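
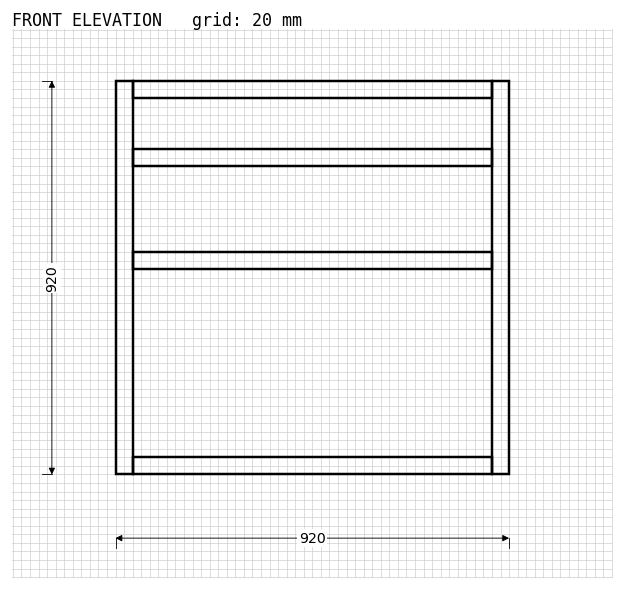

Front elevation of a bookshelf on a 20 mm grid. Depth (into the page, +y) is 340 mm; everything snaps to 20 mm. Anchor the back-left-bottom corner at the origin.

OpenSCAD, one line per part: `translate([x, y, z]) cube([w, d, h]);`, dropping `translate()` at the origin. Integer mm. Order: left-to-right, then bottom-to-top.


cube([40, 340, 920]);
translate([40, 0, 0]) cube([840, 340, 40]);
translate([40, 0, 480]) cube([840, 340, 40]);
translate([40, 0, 720]) cube([840, 340, 40]);
translate([40, 0, 880]) cube([840, 340, 40]);
translate([880, 0, 0]) cube([40, 340, 920]);


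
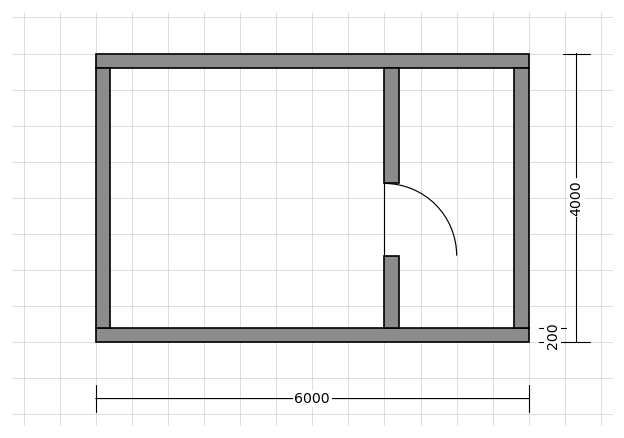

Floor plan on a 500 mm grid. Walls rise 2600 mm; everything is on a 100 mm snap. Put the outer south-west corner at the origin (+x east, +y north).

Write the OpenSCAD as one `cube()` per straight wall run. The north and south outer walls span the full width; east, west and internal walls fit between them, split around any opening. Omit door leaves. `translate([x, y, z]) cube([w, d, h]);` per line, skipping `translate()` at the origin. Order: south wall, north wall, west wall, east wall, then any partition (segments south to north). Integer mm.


cube([6000, 200, 2600]);
translate([0, 3800, 0]) cube([6000, 200, 2600]);
translate([0, 200, 0]) cube([200, 3600, 2600]);
translate([5800, 200, 0]) cube([200, 3600, 2600]);
translate([4000, 200, 0]) cube([200, 1000, 2600]);
translate([4000, 2200, 0]) cube([200, 1600, 2600]);


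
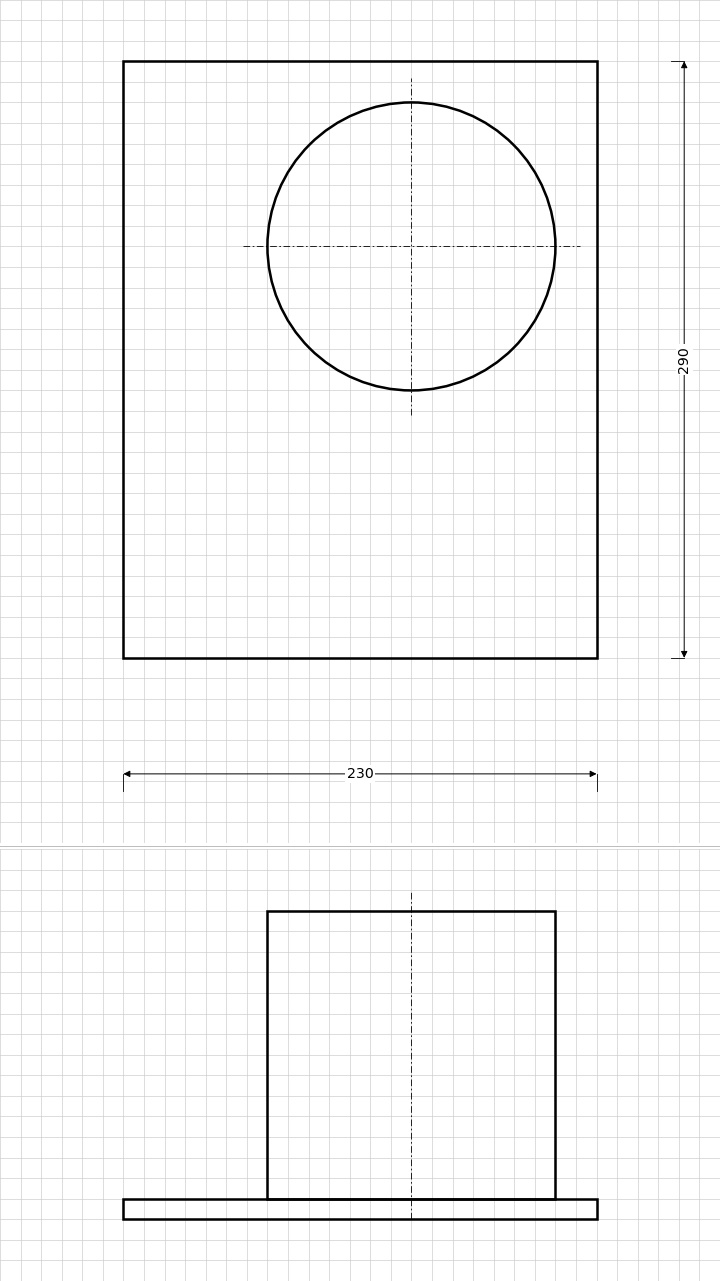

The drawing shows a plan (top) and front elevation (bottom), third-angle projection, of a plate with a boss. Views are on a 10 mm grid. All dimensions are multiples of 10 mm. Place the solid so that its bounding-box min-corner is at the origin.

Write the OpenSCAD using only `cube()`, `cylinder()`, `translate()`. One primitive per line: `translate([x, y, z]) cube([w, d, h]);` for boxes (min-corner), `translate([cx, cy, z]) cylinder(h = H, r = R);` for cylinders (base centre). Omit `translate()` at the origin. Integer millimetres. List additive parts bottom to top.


cube([230, 290, 10]);
translate([140, 200, 10]) cylinder(h = 140, r = 70);


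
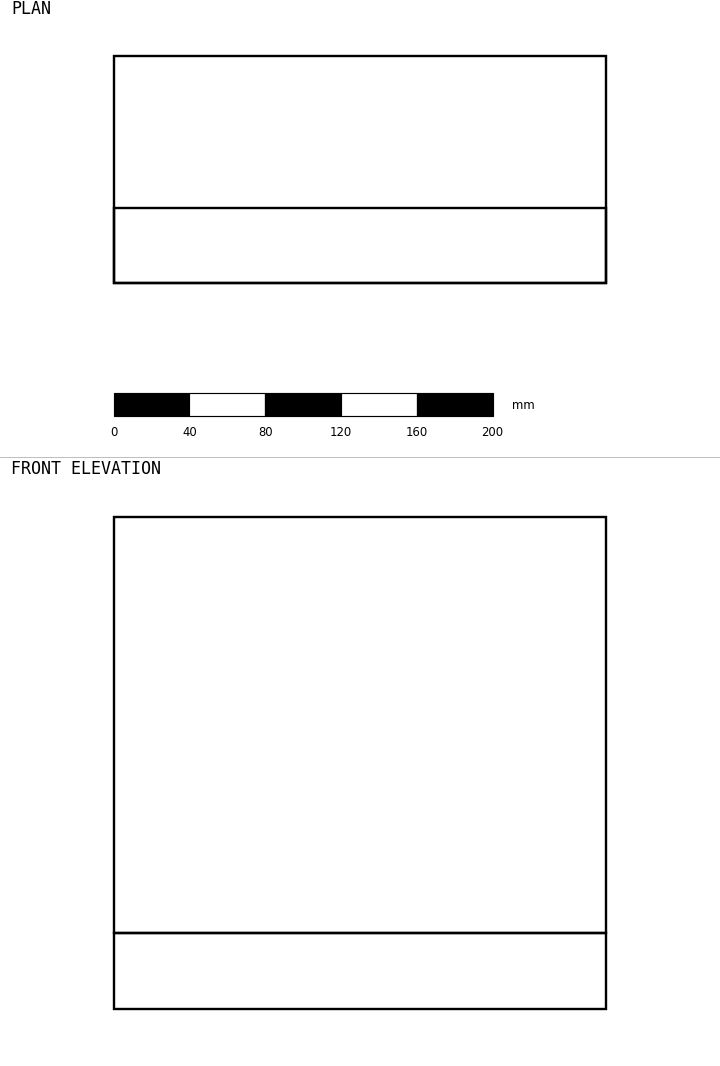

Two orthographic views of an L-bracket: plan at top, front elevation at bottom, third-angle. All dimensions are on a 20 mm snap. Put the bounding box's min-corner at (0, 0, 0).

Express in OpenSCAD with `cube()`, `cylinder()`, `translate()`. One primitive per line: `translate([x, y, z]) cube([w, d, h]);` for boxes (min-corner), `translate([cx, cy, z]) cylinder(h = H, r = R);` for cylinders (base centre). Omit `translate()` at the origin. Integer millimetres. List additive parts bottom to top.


cube([260, 120, 40]);
translate([0, 0, 40]) cube([260, 40, 220]);


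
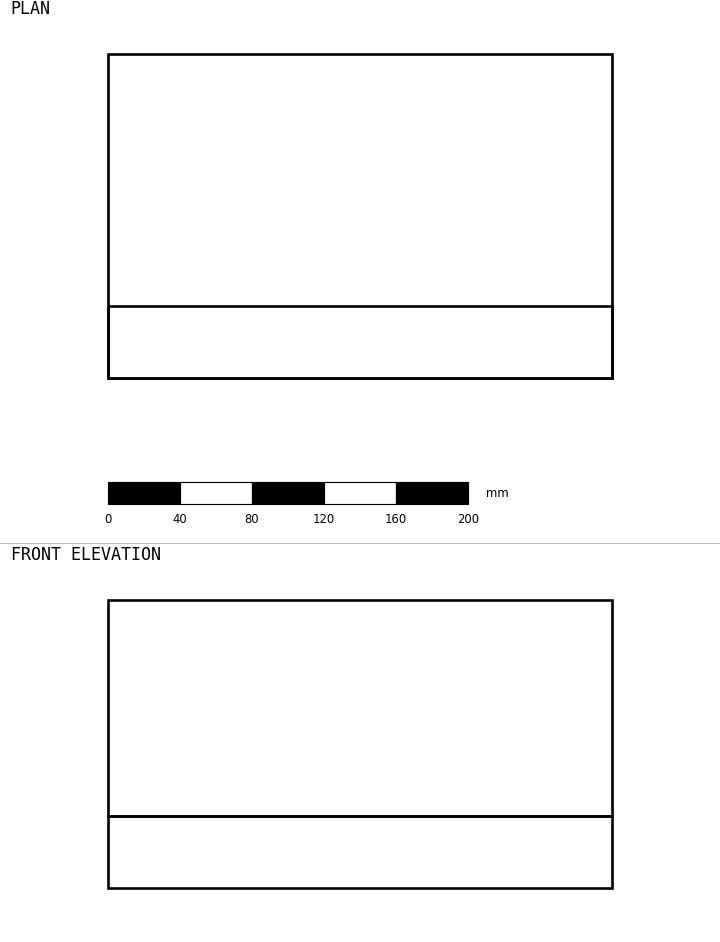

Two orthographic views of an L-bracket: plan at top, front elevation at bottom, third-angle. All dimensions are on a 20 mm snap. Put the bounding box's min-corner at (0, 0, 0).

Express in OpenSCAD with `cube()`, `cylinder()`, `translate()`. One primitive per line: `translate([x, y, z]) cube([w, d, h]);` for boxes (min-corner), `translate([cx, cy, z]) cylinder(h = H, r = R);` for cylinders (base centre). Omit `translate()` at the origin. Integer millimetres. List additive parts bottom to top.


cube([280, 180, 40]);
translate([0, 0, 40]) cube([280, 40, 120]);


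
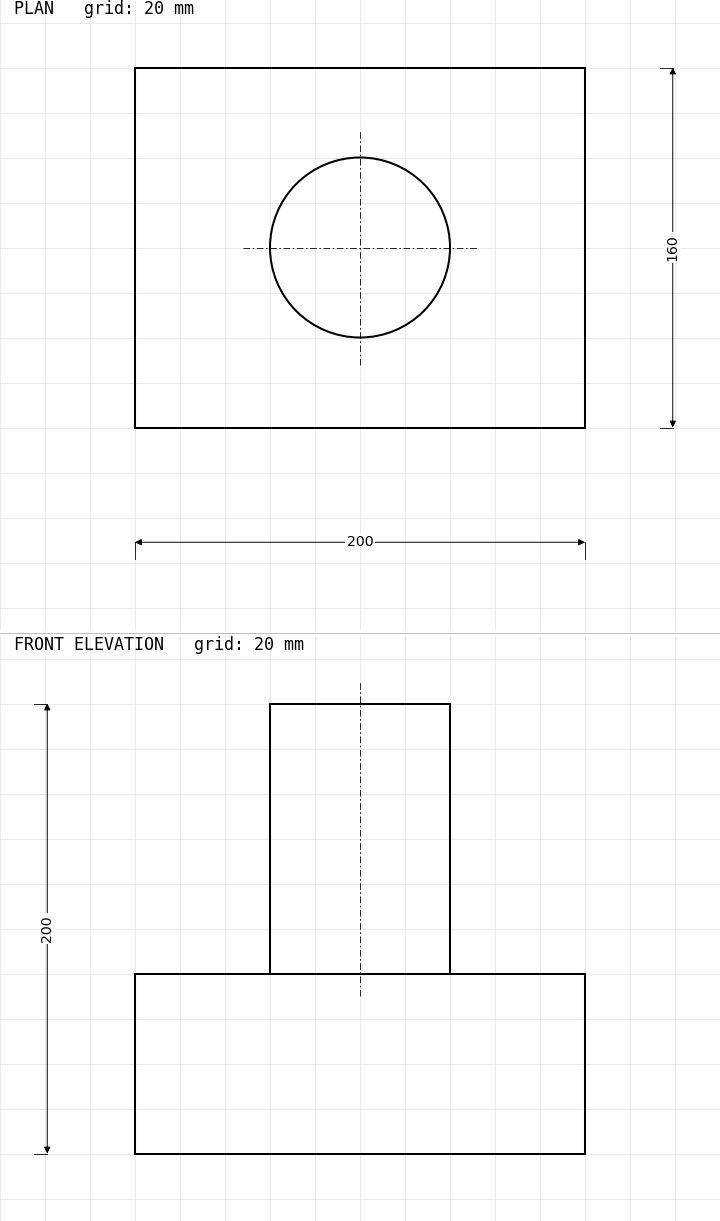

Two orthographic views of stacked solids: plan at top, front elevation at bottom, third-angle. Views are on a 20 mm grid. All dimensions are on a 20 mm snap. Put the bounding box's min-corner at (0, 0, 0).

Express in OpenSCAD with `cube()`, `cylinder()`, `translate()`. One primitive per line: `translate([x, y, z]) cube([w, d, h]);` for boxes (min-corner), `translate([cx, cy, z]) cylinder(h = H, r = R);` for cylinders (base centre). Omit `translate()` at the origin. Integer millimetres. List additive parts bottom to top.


cube([200, 160, 80]);
translate([100, 80, 80]) cylinder(h = 120, r = 40);


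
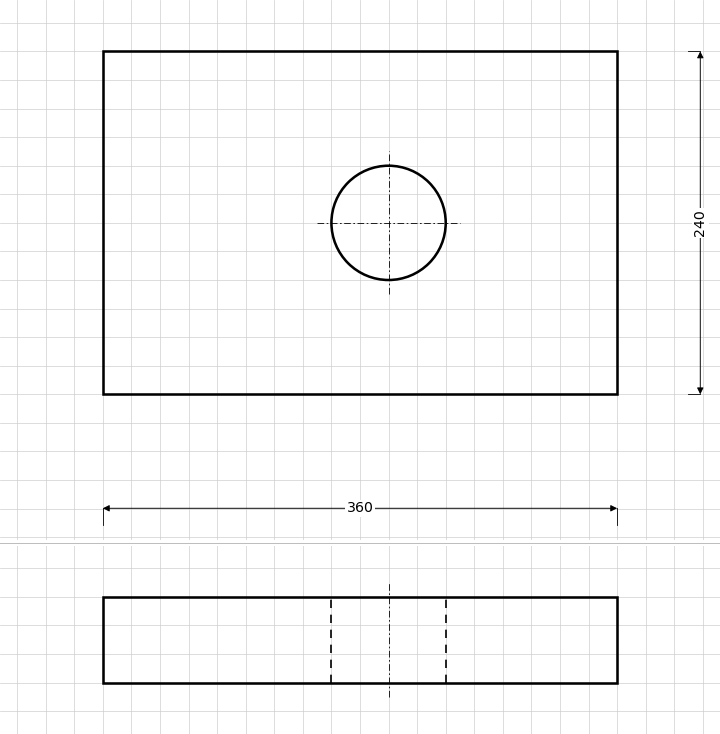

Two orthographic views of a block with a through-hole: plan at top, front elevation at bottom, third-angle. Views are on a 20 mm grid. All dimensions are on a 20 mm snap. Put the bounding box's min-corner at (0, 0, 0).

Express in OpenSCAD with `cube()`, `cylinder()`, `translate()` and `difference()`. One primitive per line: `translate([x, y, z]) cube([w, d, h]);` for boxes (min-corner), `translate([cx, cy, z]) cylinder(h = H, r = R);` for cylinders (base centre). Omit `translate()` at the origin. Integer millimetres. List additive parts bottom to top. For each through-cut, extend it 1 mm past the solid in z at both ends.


difference() {
  cube([360, 240, 60]);
  translate([200, 120, -1]) cylinder(h = 62, r = 40);
}


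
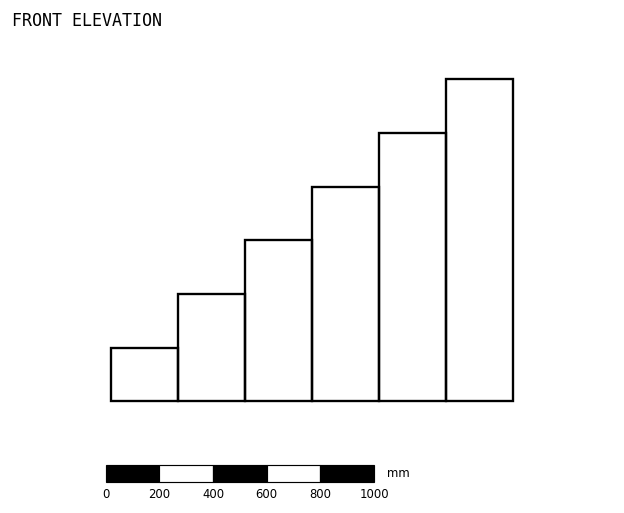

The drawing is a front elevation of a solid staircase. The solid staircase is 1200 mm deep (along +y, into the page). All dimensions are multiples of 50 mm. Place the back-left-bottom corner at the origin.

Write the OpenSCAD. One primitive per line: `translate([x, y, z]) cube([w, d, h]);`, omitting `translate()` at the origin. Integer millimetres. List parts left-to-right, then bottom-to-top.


cube([250, 1200, 200]);
translate([250, 0, 0]) cube([250, 1200, 400]);
translate([500, 0, 0]) cube([250, 1200, 600]);
translate([750, 0, 0]) cube([250, 1200, 800]);
translate([1000, 0, 0]) cube([250, 1200, 1000]);
translate([1250, 0, 0]) cube([250, 1200, 1200]);


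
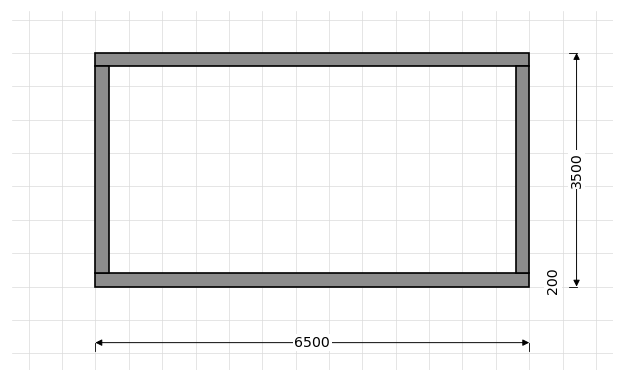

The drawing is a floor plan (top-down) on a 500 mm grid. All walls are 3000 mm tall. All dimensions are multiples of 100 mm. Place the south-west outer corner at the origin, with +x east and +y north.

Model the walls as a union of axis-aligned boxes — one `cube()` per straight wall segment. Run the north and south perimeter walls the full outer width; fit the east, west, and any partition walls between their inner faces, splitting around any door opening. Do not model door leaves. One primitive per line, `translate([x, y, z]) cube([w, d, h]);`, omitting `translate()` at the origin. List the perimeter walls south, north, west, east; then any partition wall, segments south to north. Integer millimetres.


cube([6500, 200, 3000]);
translate([0, 3300, 0]) cube([6500, 200, 3000]);
translate([0, 200, 0]) cube([200, 3100, 3000]);
translate([6300, 200, 0]) cube([200, 3100, 3000]);


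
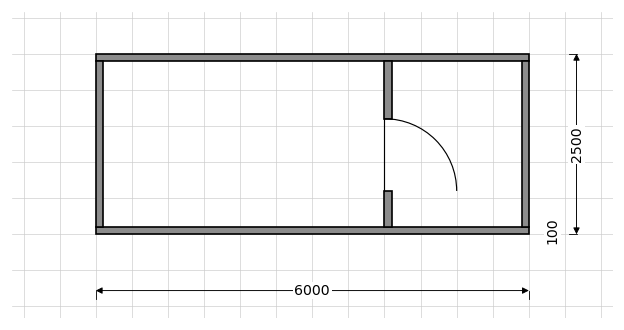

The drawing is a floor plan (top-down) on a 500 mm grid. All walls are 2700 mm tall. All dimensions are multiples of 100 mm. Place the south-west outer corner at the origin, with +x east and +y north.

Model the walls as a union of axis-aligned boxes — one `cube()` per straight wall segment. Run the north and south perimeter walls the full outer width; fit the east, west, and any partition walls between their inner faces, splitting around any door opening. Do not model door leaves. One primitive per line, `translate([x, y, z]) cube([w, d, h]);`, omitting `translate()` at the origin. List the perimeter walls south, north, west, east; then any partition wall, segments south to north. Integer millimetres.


cube([6000, 100, 2700]);
translate([0, 2400, 0]) cube([6000, 100, 2700]);
translate([0, 100, 0]) cube([100, 2300, 2700]);
translate([5900, 100, 0]) cube([100, 2300, 2700]);
translate([4000, 100, 0]) cube([100, 500, 2700]);
translate([4000, 1600, 0]) cube([100, 800, 2700]);


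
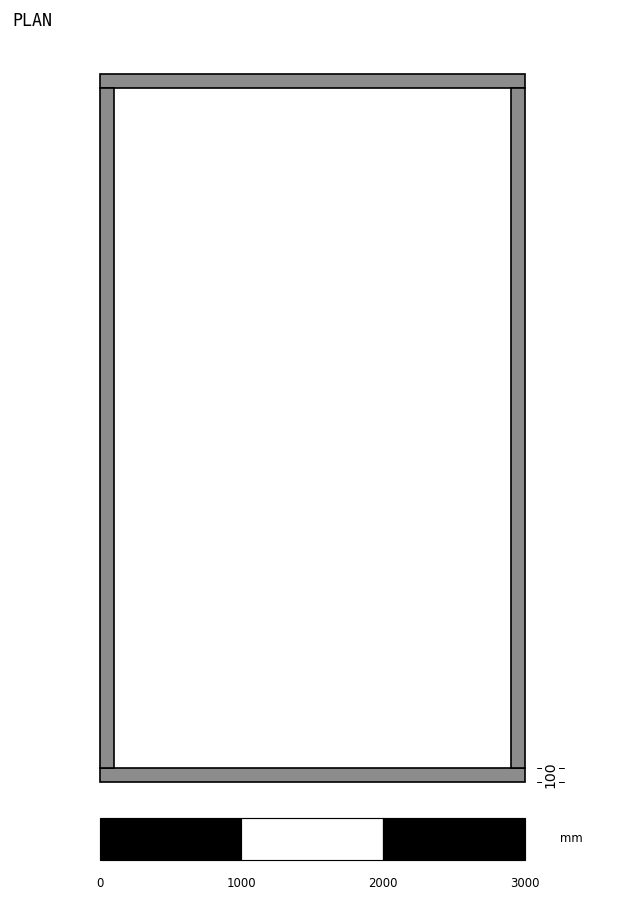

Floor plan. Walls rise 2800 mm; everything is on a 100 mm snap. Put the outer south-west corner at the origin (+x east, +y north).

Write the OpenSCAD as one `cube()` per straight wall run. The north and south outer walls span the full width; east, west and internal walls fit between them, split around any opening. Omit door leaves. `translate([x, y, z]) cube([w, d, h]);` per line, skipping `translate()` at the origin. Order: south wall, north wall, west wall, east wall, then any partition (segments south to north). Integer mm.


cube([3000, 100, 2800]);
translate([0, 4900, 0]) cube([3000, 100, 2800]);
translate([0, 100, 0]) cube([100, 4800, 2800]);
translate([2900, 100, 0]) cube([100, 4800, 2800]);


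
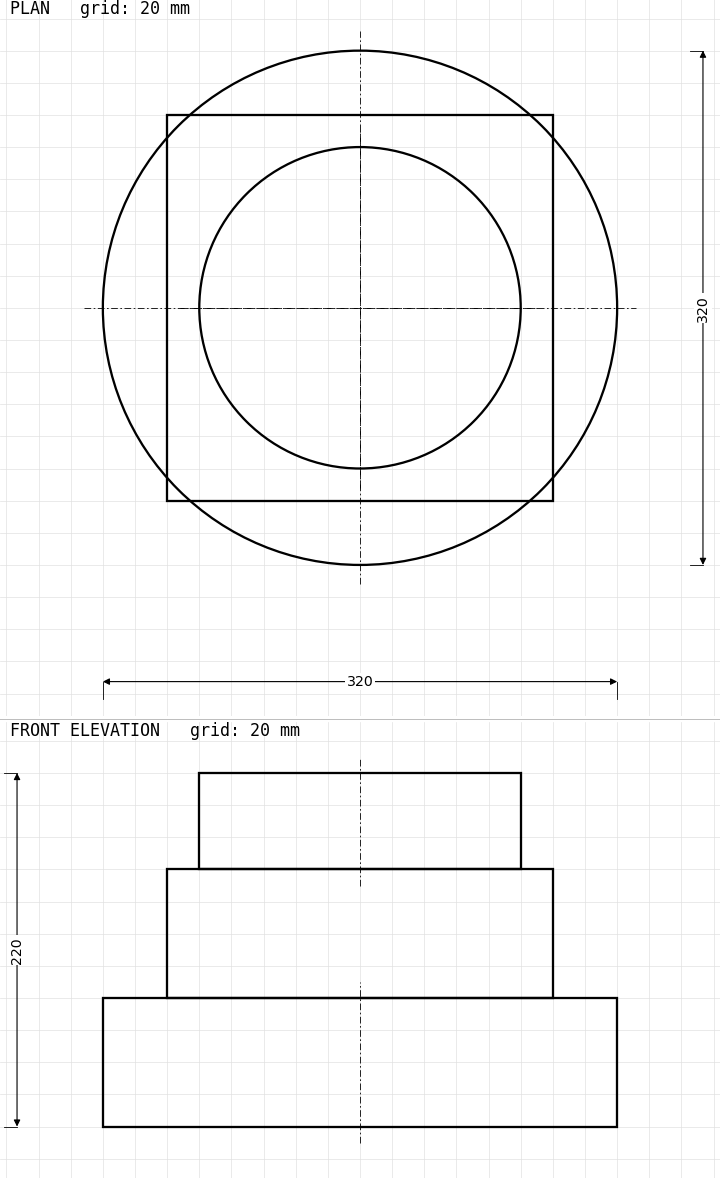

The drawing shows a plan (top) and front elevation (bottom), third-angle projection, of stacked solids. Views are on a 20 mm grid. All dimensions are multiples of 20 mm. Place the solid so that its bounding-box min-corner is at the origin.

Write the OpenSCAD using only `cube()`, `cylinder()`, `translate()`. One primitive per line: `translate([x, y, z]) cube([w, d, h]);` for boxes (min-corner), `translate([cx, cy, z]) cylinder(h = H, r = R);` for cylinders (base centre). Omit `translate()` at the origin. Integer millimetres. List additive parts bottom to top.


translate([160, 160, 0]) cylinder(h = 80, r = 160);
translate([40, 40, 80]) cube([240, 240, 80]);
translate([160, 160, 160]) cylinder(h = 60, r = 100);


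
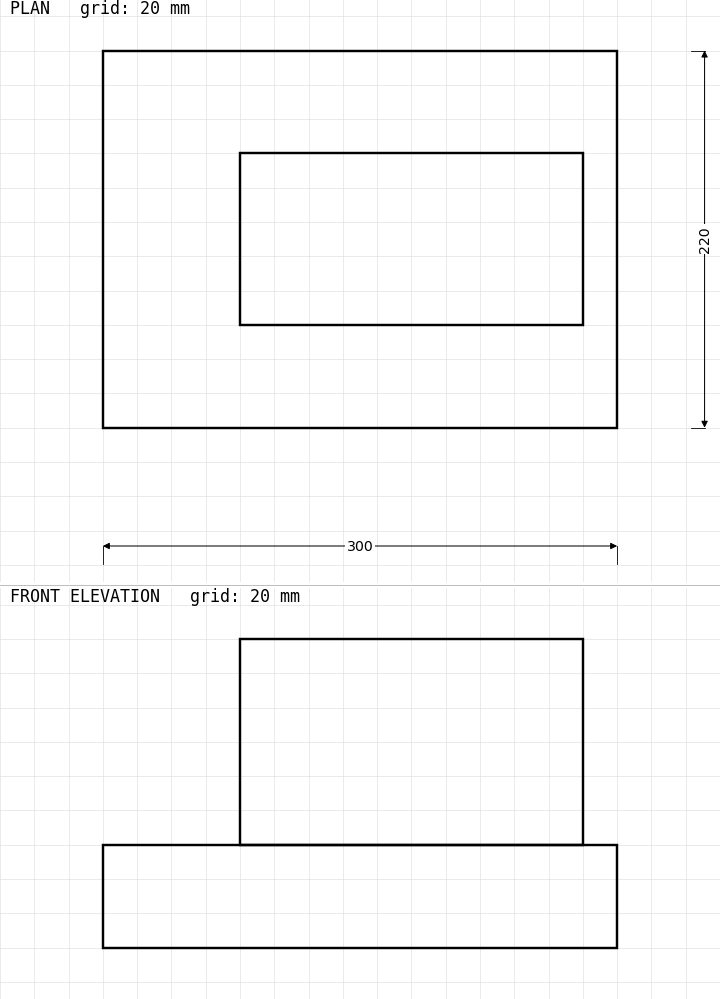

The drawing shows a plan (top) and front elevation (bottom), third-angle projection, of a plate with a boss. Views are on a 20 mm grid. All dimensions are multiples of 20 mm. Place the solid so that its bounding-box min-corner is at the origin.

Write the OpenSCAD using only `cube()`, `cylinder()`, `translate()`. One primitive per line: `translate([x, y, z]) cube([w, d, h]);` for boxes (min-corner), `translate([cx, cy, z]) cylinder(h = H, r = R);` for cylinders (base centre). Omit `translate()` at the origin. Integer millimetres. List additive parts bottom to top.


cube([300, 220, 60]);
translate([80, 60, 60]) cube([200, 100, 120]);


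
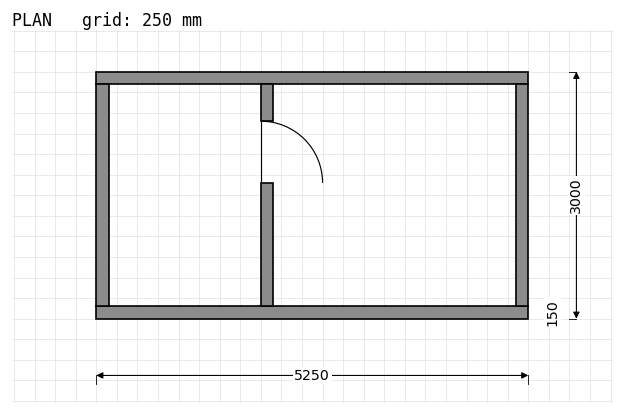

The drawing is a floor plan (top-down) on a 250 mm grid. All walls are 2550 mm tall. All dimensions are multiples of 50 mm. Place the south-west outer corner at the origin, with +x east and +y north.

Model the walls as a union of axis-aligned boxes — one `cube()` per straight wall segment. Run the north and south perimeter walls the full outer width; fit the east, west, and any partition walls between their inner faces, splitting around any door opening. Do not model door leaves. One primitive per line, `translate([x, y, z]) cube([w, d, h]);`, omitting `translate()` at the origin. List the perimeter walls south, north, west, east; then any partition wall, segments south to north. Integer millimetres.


cube([5250, 150, 2550]);
translate([0, 2850, 0]) cube([5250, 150, 2550]);
translate([0, 150, 0]) cube([150, 2700, 2550]);
translate([5100, 150, 0]) cube([150, 2700, 2550]);
translate([2000, 150, 0]) cube([150, 1500, 2550]);
translate([2000, 2400, 0]) cube([150, 450, 2550]);


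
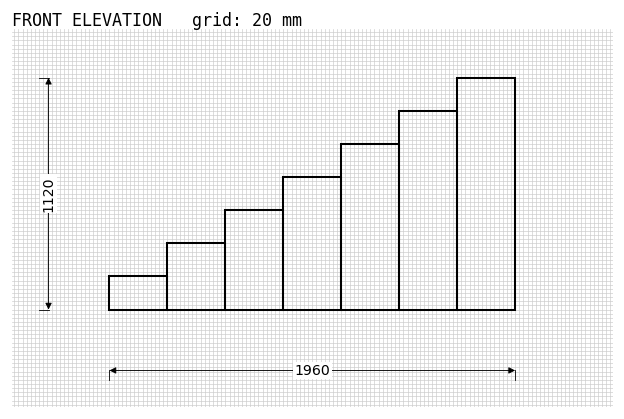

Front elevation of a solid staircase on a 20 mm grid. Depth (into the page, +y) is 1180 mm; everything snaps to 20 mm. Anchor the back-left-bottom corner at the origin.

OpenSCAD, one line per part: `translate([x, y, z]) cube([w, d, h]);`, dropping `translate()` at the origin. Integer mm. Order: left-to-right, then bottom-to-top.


cube([280, 1180, 160]);
translate([280, 0, 0]) cube([280, 1180, 320]);
translate([560, 0, 0]) cube([280, 1180, 480]);
translate([840, 0, 0]) cube([280, 1180, 640]);
translate([1120, 0, 0]) cube([280, 1180, 800]);
translate([1400, 0, 0]) cube([280, 1180, 960]);
translate([1680, 0, 0]) cube([280, 1180, 1120]);


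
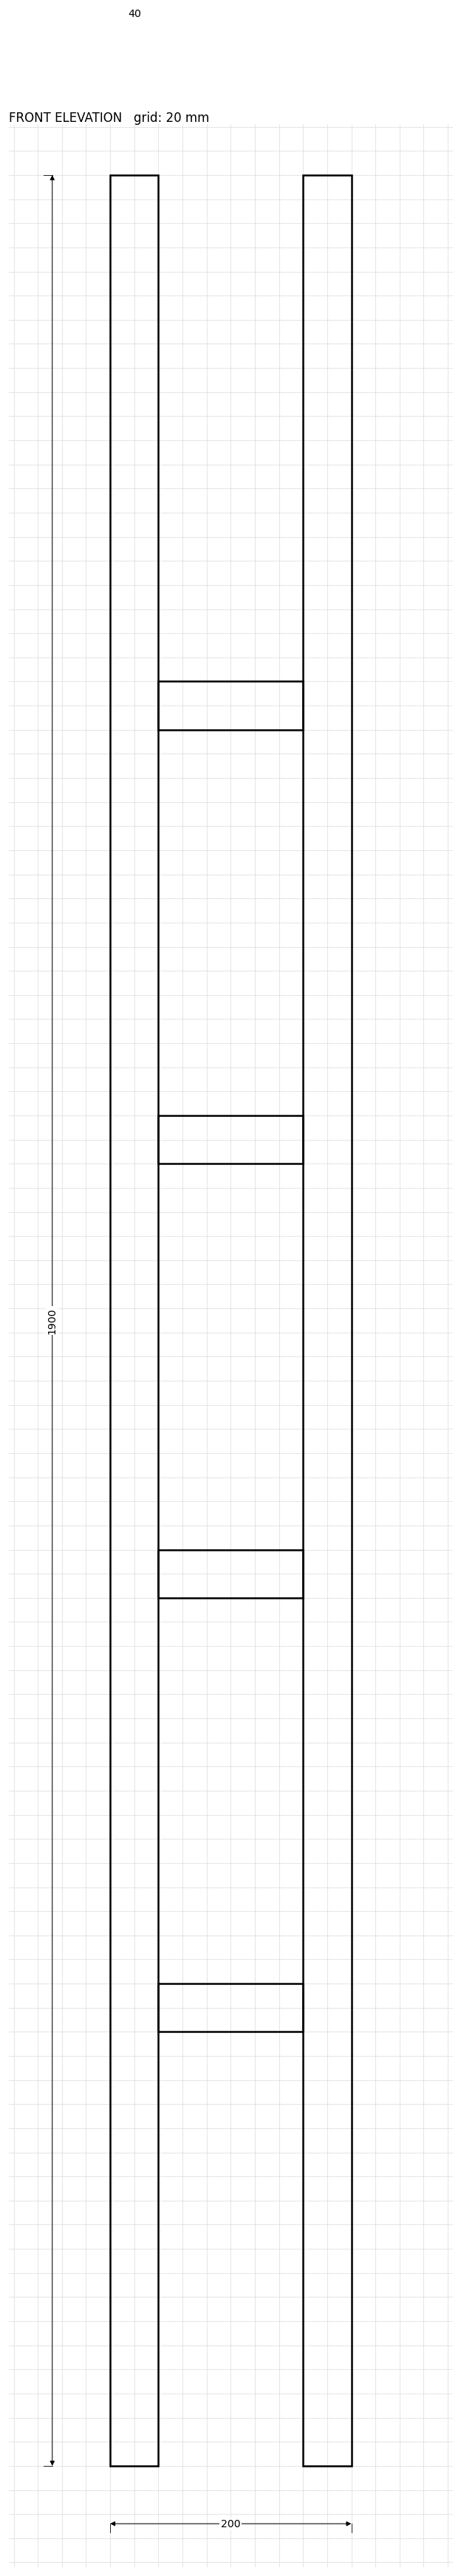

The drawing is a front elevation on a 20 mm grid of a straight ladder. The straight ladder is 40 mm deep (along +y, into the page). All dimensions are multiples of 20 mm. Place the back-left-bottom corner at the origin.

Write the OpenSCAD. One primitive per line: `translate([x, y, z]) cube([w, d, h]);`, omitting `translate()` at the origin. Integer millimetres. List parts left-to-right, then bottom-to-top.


cube([40, 40, 1900]);
translate([40, 0, 360]) cube([120, 40, 40]);
translate([40, 0, 720]) cube([120, 40, 40]);
translate([40, 0, 1080]) cube([120, 40, 40]);
translate([40, 0, 1440]) cube([120, 40, 40]);
translate([160, 0, 0]) cube([40, 40, 1900]);


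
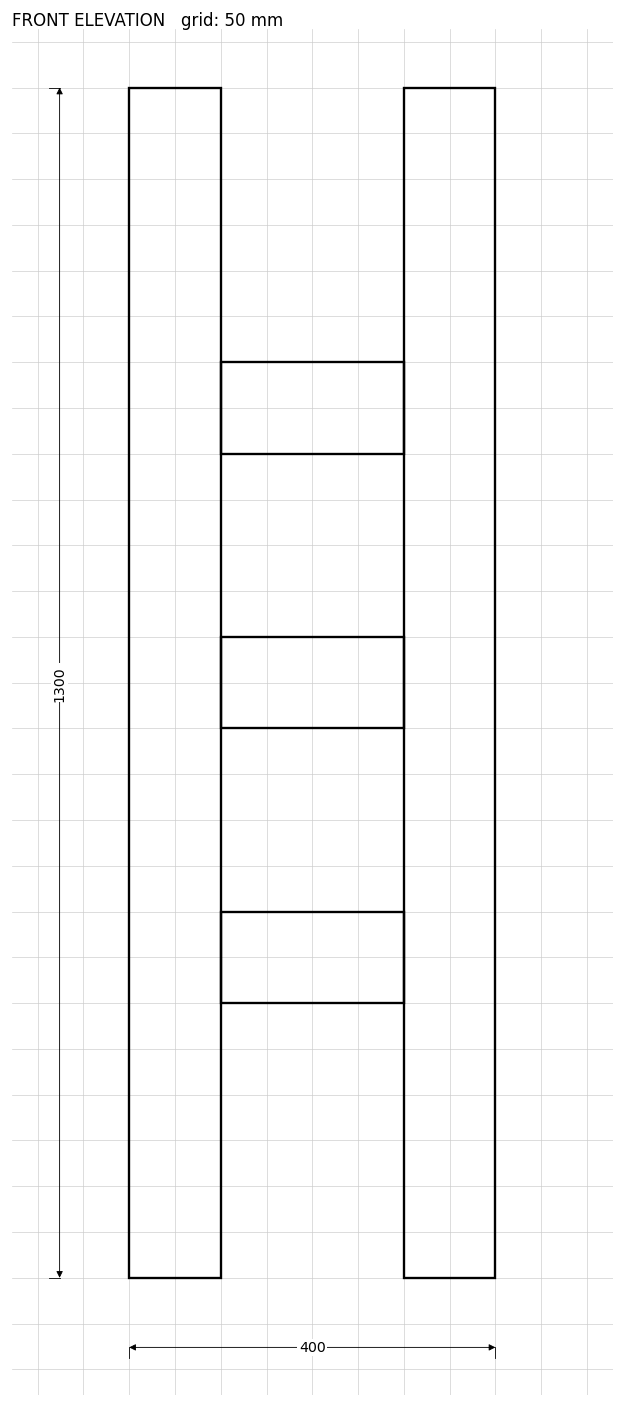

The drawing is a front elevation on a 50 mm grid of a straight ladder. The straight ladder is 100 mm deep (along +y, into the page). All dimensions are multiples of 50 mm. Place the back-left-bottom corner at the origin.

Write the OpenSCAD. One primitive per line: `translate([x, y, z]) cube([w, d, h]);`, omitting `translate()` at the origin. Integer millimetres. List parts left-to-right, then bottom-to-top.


cube([100, 100, 1300]);
translate([100, 0, 300]) cube([200, 100, 100]);
translate([100, 0, 600]) cube([200, 100, 100]);
translate([100, 0, 900]) cube([200, 100, 100]);
translate([300, 0, 0]) cube([100, 100, 1300]);


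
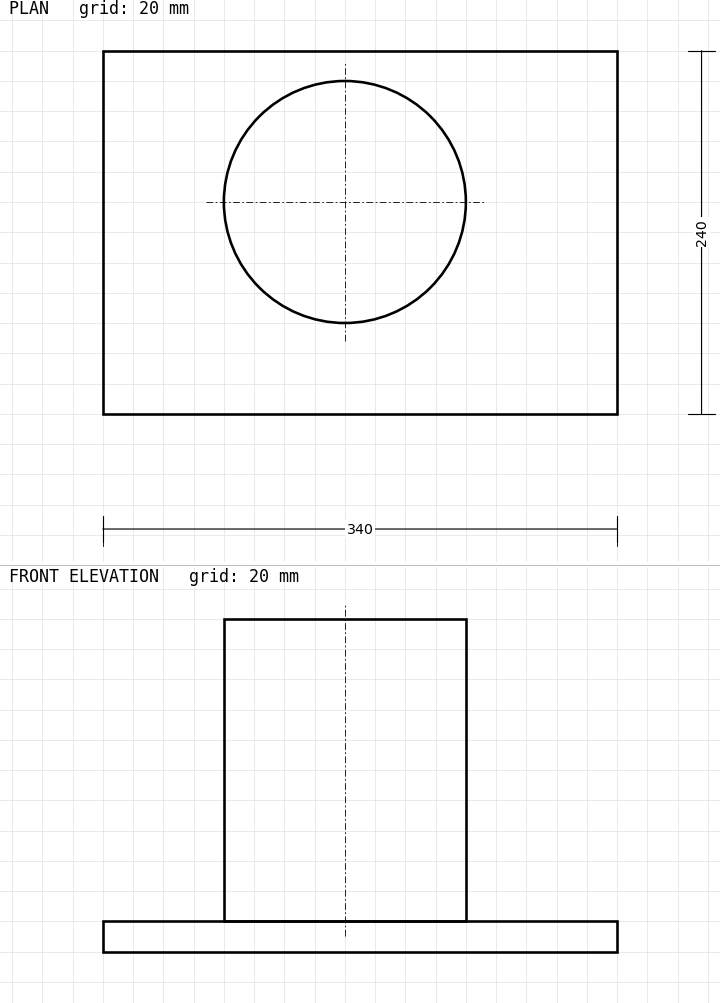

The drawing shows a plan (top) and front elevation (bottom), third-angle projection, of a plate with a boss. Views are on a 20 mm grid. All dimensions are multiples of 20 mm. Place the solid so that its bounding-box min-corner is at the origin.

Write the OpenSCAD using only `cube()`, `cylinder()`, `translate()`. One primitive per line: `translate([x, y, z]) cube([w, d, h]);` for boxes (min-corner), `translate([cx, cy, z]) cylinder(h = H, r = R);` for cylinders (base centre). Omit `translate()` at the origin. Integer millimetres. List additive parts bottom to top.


cube([340, 240, 20]);
translate([160, 140, 20]) cylinder(h = 200, r = 80);


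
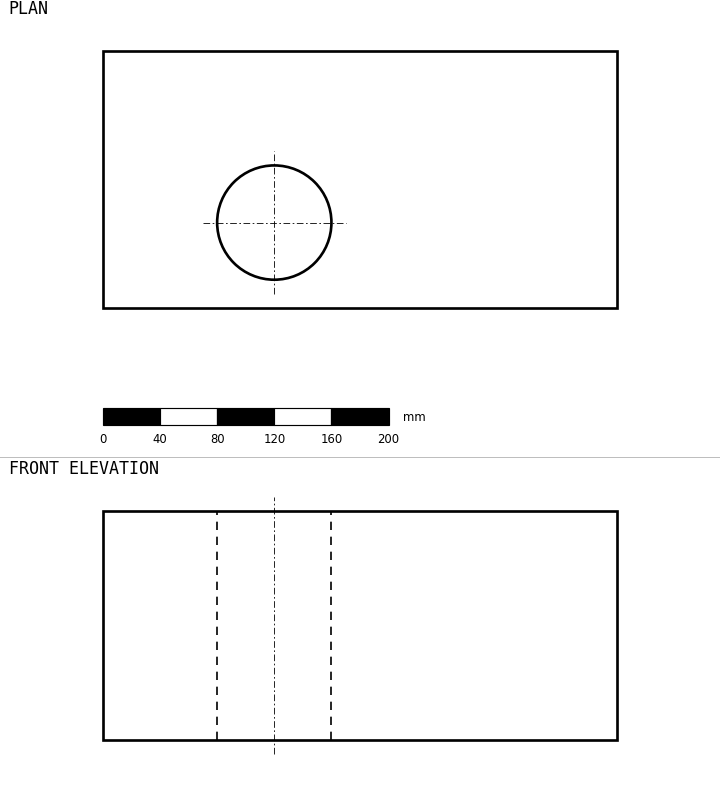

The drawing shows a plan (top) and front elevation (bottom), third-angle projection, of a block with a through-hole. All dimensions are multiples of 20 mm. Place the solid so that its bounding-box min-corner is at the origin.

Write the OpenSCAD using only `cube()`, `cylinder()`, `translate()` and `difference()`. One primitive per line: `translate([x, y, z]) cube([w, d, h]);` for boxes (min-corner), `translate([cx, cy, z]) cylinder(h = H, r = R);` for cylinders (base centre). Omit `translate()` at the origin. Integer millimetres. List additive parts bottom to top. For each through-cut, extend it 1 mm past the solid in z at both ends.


difference() {
  cube([360, 180, 160]);
  translate([120, 60, -1]) cylinder(h = 162, r = 40);
}


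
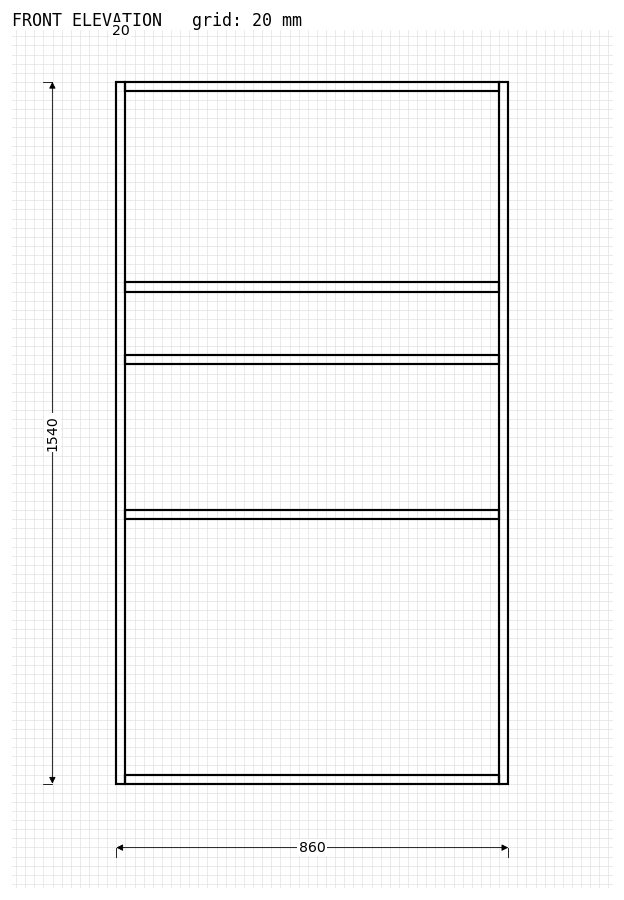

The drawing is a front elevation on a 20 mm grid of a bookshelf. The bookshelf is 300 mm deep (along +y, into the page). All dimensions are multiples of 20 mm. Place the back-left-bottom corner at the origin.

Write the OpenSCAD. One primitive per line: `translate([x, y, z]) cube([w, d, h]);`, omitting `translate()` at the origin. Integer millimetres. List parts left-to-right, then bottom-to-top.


cube([20, 300, 1540]);
translate([20, 0, 0]) cube([820, 300, 20]);
translate([20, 0, 580]) cube([820, 300, 20]);
translate([20, 0, 920]) cube([820, 300, 20]);
translate([20, 0, 1080]) cube([820, 300, 20]);
translate([20, 0, 1520]) cube([820, 300, 20]);
translate([840, 0, 0]) cube([20, 300, 1540]);


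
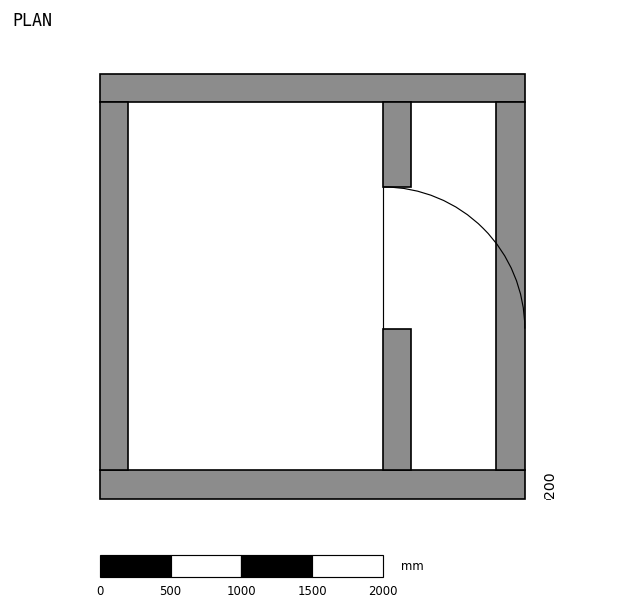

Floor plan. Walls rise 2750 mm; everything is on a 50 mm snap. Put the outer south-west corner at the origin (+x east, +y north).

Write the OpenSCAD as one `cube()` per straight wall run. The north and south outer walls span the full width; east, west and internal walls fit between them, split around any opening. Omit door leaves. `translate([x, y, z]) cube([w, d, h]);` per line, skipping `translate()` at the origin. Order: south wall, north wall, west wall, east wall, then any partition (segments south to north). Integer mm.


cube([3000, 200, 2750]);
translate([0, 2800, 0]) cube([3000, 200, 2750]);
translate([0, 200, 0]) cube([200, 2600, 2750]);
translate([2800, 200, 0]) cube([200, 2600, 2750]);
translate([2000, 200, 0]) cube([200, 1000, 2750]);
translate([2000, 2200, 0]) cube([200, 600, 2750]);


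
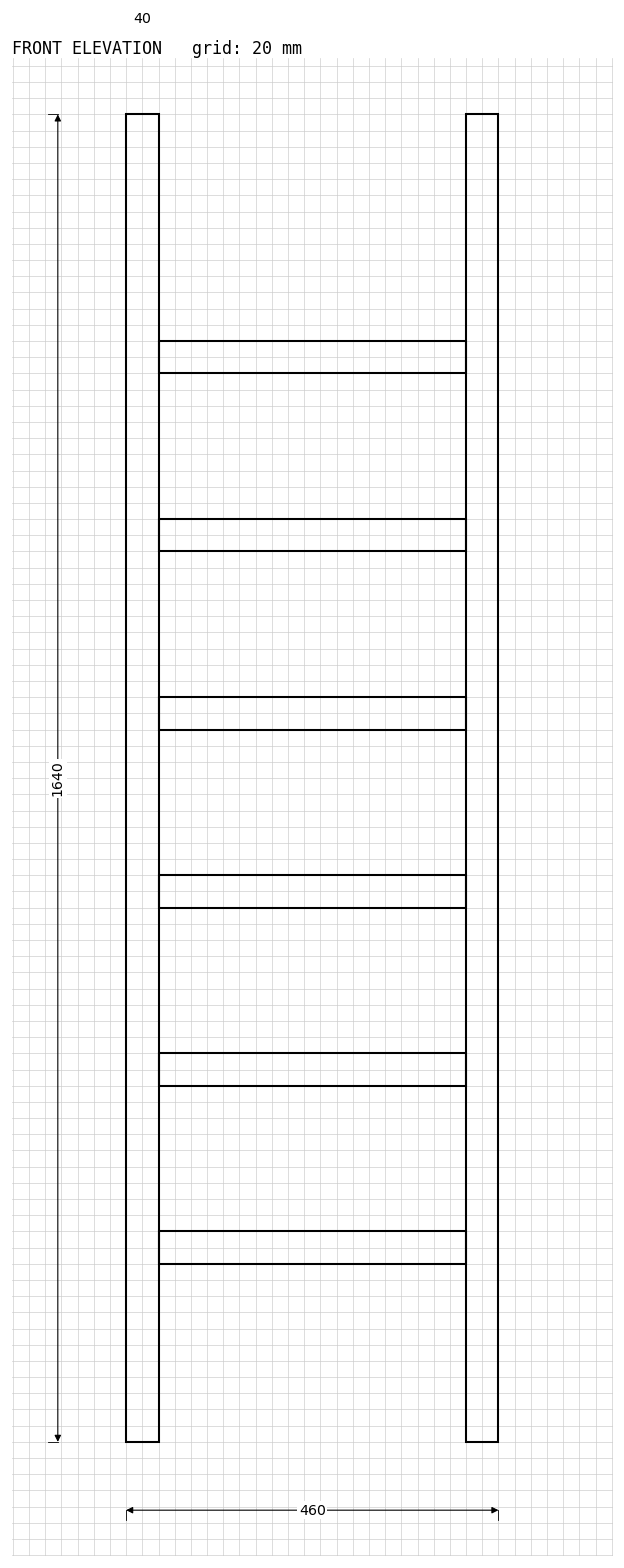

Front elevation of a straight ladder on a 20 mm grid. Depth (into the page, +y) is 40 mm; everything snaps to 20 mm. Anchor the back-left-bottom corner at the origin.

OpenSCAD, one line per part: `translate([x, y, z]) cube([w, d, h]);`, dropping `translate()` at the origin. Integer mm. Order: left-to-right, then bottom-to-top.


cube([40, 40, 1640]);
translate([40, 0, 220]) cube([380, 40, 40]);
translate([40, 0, 440]) cube([380, 40, 40]);
translate([40, 0, 660]) cube([380, 40, 40]);
translate([40, 0, 880]) cube([380, 40, 40]);
translate([40, 0, 1100]) cube([380, 40, 40]);
translate([40, 0, 1320]) cube([380, 40, 40]);
translate([420, 0, 0]) cube([40, 40, 1640]);


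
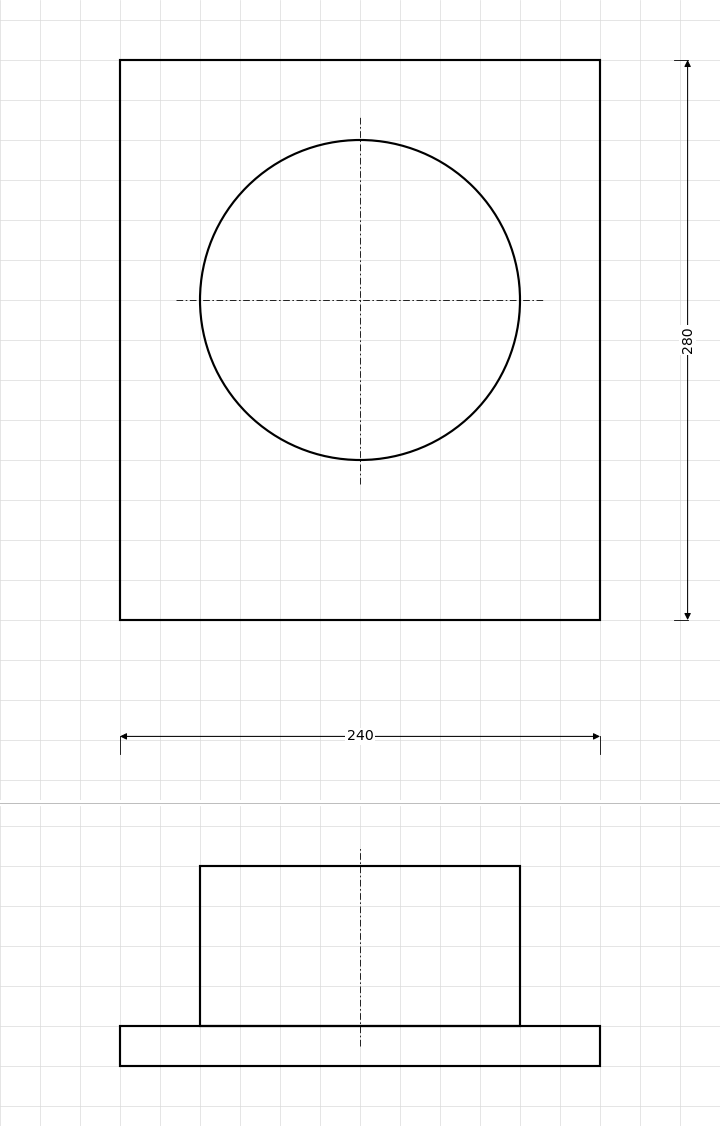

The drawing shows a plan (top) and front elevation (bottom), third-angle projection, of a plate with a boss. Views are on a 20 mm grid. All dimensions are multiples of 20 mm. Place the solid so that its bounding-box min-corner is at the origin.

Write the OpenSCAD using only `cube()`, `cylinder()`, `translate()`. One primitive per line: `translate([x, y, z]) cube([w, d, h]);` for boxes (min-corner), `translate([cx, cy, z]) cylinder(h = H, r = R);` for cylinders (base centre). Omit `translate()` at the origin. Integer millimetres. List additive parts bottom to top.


cube([240, 280, 20]);
translate([120, 160, 20]) cylinder(h = 80, r = 80);


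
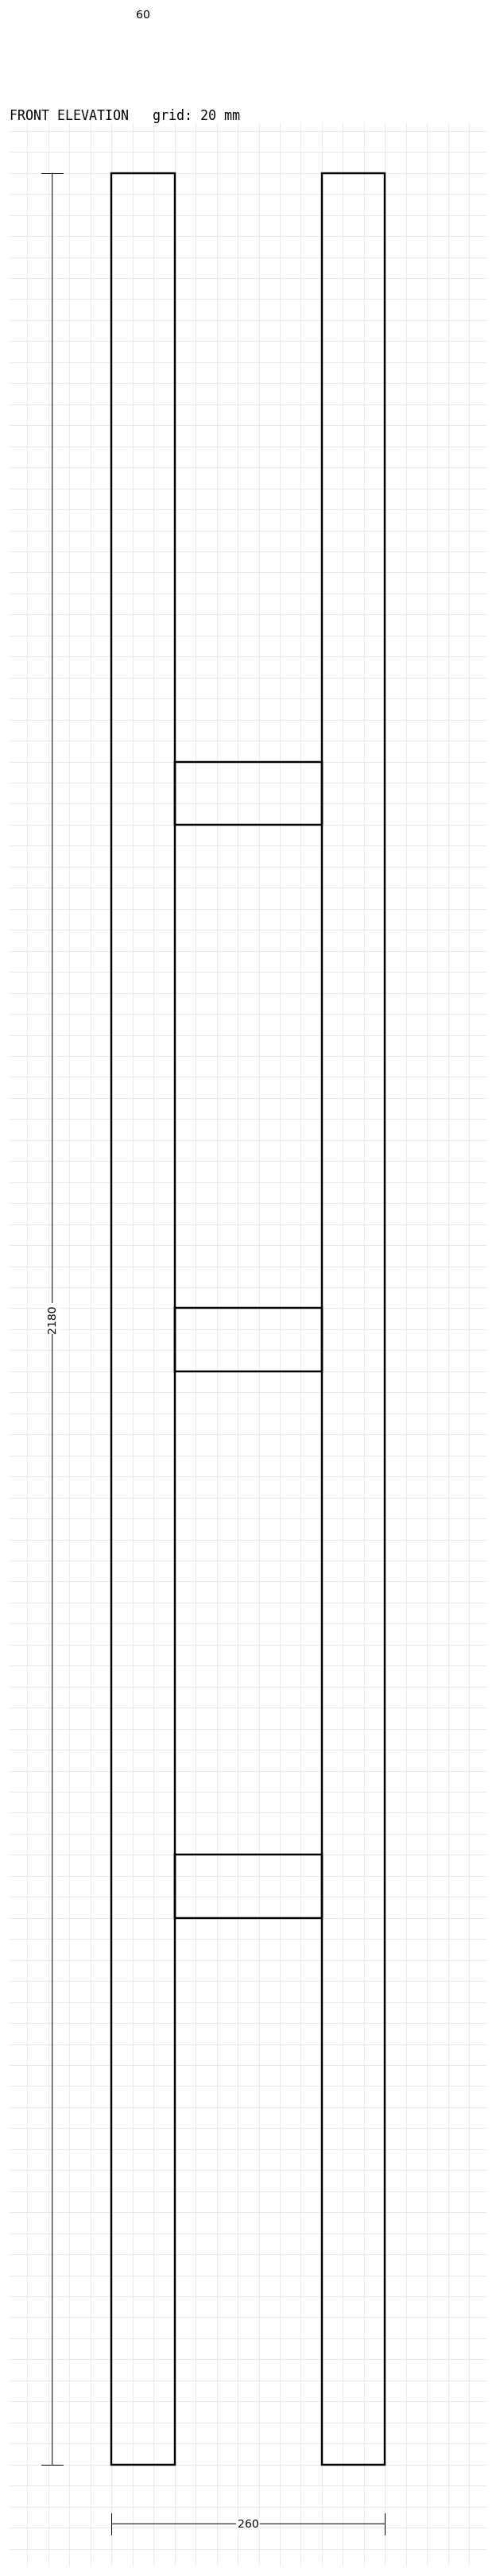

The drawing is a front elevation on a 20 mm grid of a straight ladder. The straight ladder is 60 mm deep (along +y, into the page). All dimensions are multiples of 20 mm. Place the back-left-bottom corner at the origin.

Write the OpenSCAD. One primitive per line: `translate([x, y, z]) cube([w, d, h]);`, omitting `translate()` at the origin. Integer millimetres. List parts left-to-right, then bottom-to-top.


cube([60, 60, 2180]);
translate([60, 0, 520]) cube([140, 60, 60]);
translate([60, 0, 1040]) cube([140, 60, 60]);
translate([60, 0, 1560]) cube([140, 60, 60]);
translate([200, 0, 0]) cube([60, 60, 2180]);


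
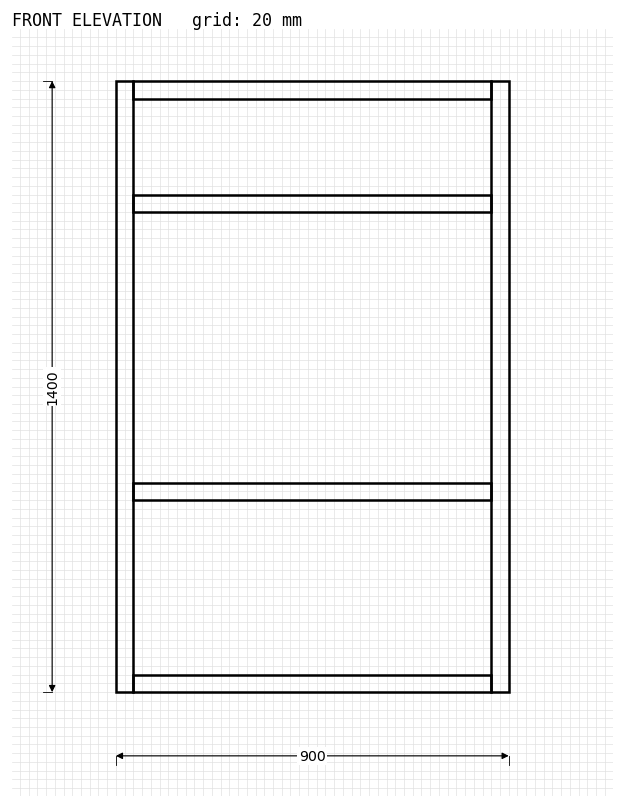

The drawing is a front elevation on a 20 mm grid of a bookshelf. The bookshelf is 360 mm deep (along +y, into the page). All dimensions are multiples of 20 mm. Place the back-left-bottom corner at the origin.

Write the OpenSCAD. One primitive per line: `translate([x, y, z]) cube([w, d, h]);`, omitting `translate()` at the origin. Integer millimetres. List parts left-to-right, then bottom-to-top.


cube([40, 360, 1400]);
translate([40, 0, 0]) cube([820, 360, 40]);
translate([40, 0, 440]) cube([820, 360, 40]);
translate([40, 0, 1100]) cube([820, 360, 40]);
translate([40, 0, 1360]) cube([820, 360, 40]);
translate([860, 0, 0]) cube([40, 360, 1400]);


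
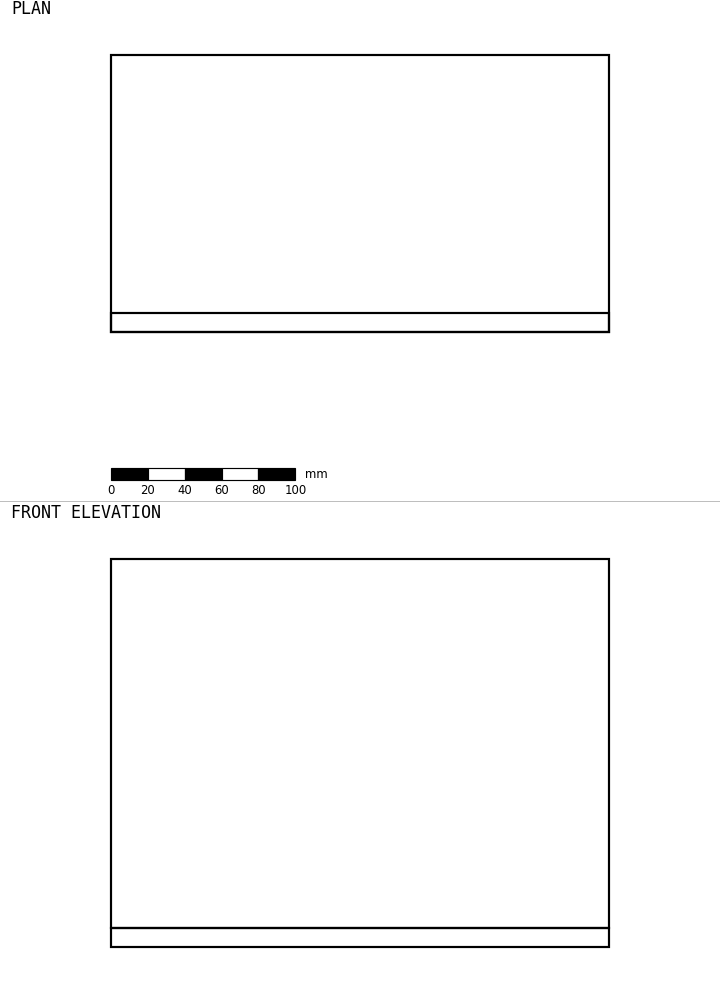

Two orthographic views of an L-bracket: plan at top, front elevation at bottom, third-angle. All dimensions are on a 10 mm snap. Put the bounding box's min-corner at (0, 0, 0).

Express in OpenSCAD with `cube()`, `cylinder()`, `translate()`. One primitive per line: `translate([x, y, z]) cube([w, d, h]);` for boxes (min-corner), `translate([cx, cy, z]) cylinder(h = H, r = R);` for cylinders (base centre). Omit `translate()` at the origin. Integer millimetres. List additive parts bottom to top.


cube([270, 150, 10]);
translate([0, 0, 10]) cube([270, 10, 200]);


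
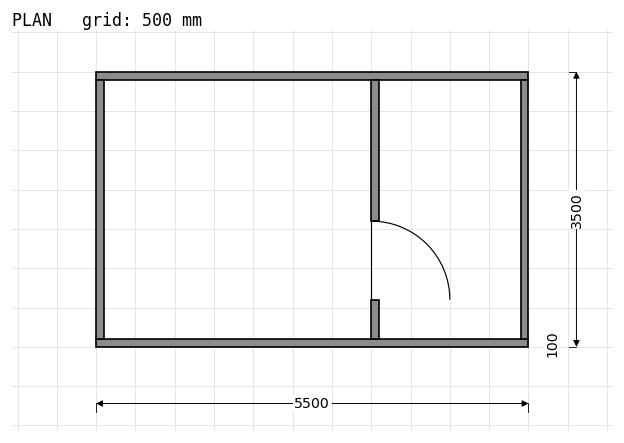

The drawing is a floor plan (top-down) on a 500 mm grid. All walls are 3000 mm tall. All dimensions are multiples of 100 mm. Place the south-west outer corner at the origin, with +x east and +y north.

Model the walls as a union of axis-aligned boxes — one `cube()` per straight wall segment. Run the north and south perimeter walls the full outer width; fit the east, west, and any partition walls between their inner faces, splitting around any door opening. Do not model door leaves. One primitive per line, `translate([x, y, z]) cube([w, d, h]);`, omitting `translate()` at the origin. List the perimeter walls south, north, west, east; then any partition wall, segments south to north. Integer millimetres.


cube([5500, 100, 3000]);
translate([0, 3400, 0]) cube([5500, 100, 3000]);
translate([0, 100, 0]) cube([100, 3300, 3000]);
translate([5400, 100, 0]) cube([100, 3300, 3000]);
translate([3500, 100, 0]) cube([100, 500, 3000]);
translate([3500, 1600, 0]) cube([100, 1800, 3000]);


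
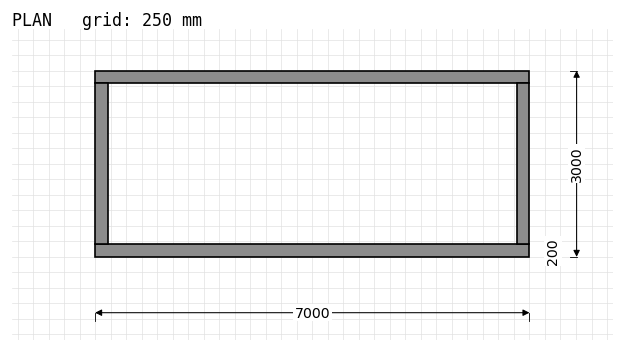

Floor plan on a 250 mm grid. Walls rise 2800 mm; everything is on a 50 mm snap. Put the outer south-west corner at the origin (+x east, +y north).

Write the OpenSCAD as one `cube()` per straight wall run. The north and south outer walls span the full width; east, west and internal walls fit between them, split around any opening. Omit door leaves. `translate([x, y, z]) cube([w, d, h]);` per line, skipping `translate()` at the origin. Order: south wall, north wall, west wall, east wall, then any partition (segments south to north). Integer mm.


cube([7000, 200, 2800]);
translate([0, 2800, 0]) cube([7000, 200, 2800]);
translate([0, 200, 0]) cube([200, 2600, 2800]);
translate([6800, 200, 0]) cube([200, 2600, 2800]);


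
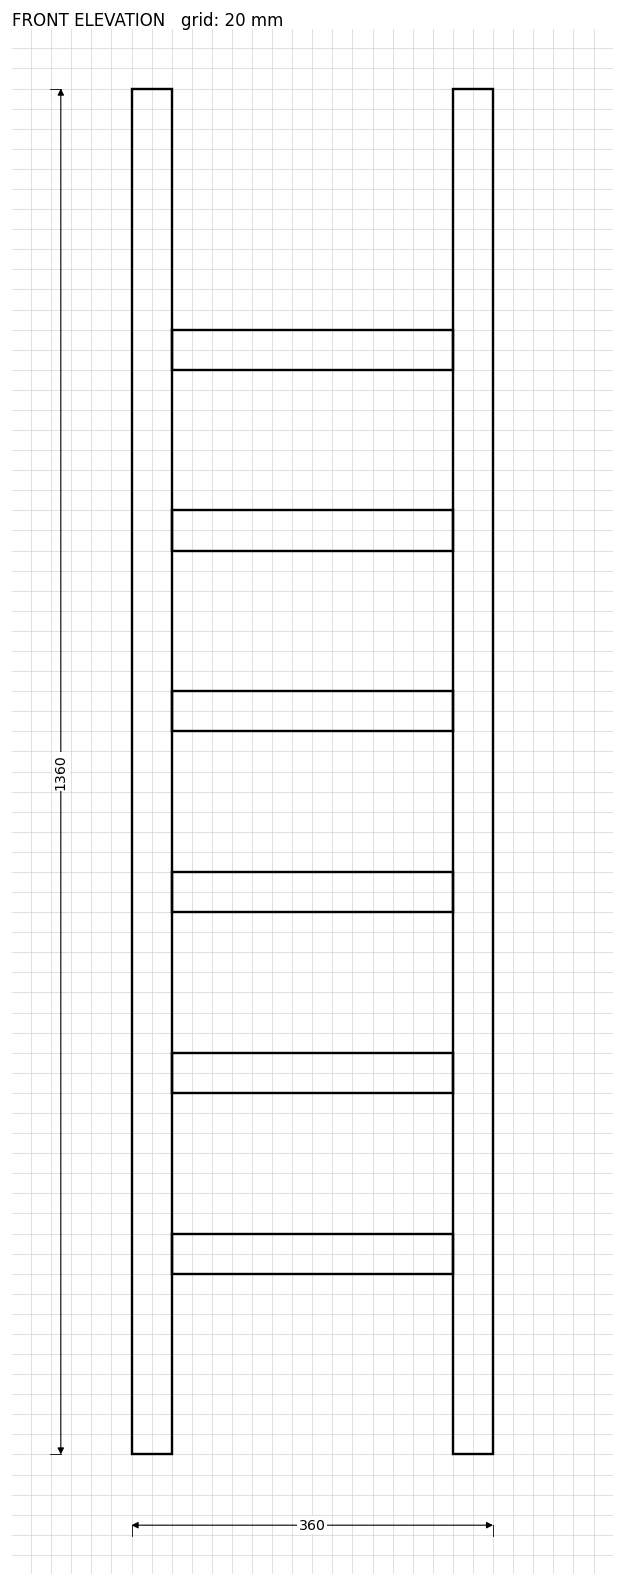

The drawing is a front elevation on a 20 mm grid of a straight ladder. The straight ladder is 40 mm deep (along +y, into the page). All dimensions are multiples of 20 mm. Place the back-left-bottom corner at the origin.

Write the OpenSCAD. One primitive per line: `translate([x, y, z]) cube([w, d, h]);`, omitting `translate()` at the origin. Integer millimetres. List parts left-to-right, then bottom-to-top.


cube([40, 40, 1360]);
translate([40, 0, 180]) cube([280, 40, 40]);
translate([40, 0, 360]) cube([280, 40, 40]);
translate([40, 0, 540]) cube([280, 40, 40]);
translate([40, 0, 720]) cube([280, 40, 40]);
translate([40, 0, 900]) cube([280, 40, 40]);
translate([40, 0, 1080]) cube([280, 40, 40]);
translate([320, 0, 0]) cube([40, 40, 1360]);


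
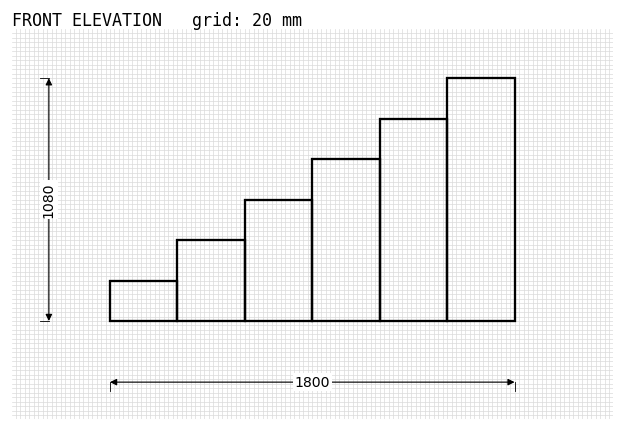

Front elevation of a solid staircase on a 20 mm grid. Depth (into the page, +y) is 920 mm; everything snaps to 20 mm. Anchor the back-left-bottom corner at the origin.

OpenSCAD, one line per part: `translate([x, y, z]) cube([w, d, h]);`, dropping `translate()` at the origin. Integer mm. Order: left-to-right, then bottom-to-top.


cube([300, 920, 180]);
translate([300, 0, 0]) cube([300, 920, 360]);
translate([600, 0, 0]) cube([300, 920, 540]);
translate([900, 0, 0]) cube([300, 920, 720]);
translate([1200, 0, 0]) cube([300, 920, 900]);
translate([1500, 0, 0]) cube([300, 920, 1080]);


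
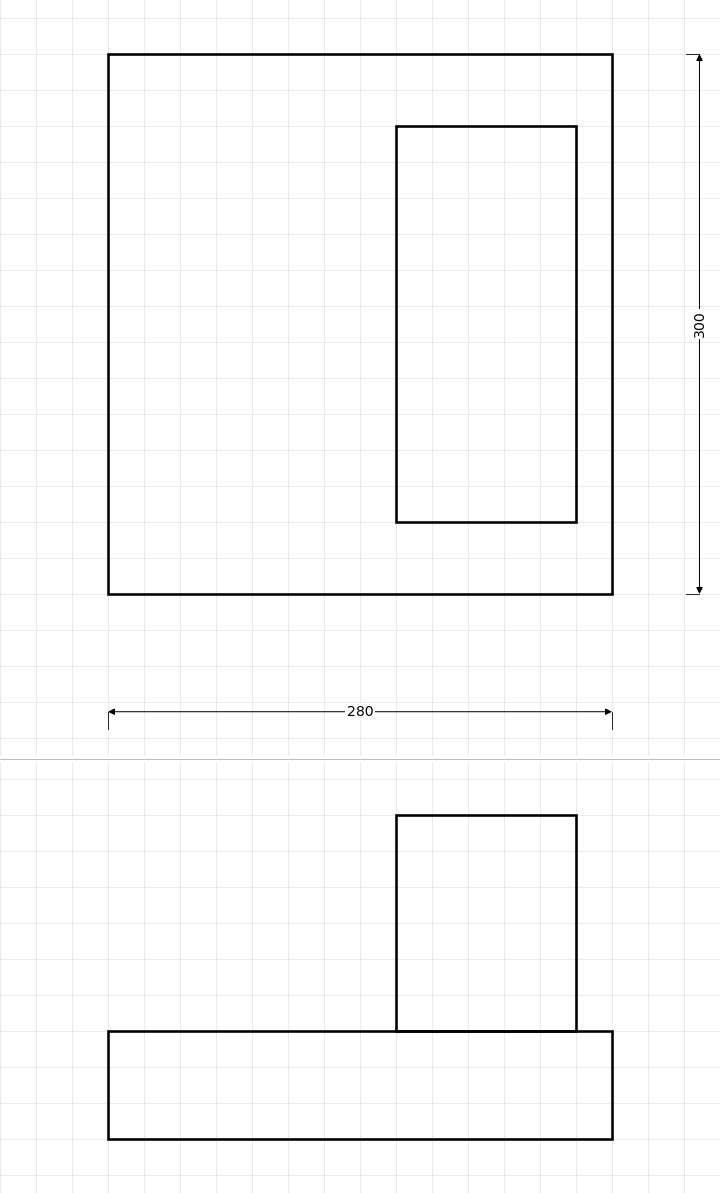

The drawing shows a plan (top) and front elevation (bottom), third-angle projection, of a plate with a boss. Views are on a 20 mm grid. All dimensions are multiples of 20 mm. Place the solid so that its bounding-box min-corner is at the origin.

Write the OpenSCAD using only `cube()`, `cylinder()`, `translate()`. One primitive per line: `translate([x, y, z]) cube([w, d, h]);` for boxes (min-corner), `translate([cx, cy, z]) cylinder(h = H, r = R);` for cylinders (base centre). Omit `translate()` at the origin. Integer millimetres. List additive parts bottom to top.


cube([280, 300, 60]);
translate([160, 40, 60]) cube([100, 220, 120]);


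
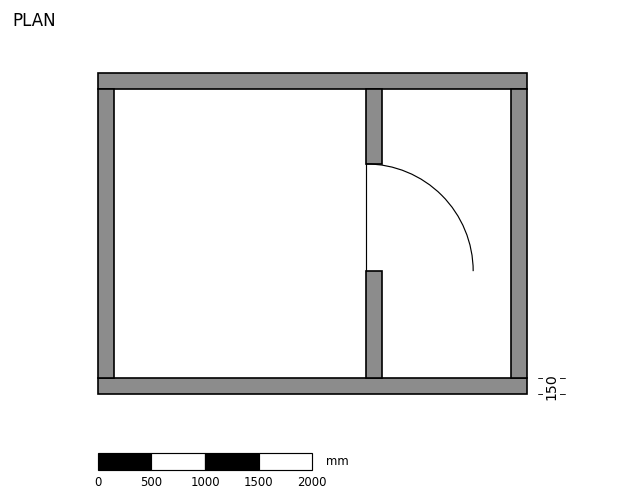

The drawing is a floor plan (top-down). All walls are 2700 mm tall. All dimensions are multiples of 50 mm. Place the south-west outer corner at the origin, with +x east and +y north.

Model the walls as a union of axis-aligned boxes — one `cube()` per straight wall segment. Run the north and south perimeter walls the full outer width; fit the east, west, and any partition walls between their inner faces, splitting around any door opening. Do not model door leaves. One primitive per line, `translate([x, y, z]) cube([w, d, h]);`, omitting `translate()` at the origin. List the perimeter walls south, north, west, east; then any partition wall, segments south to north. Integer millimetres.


cube([4000, 150, 2700]);
translate([0, 2850, 0]) cube([4000, 150, 2700]);
translate([0, 150, 0]) cube([150, 2700, 2700]);
translate([3850, 150, 0]) cube([150, 2700, 2700]);
translate([2500, 150, 0]) cube([150, 1000, 2700]);
translate([2500, 2150, 0]) cube([150, 700, 2700]);


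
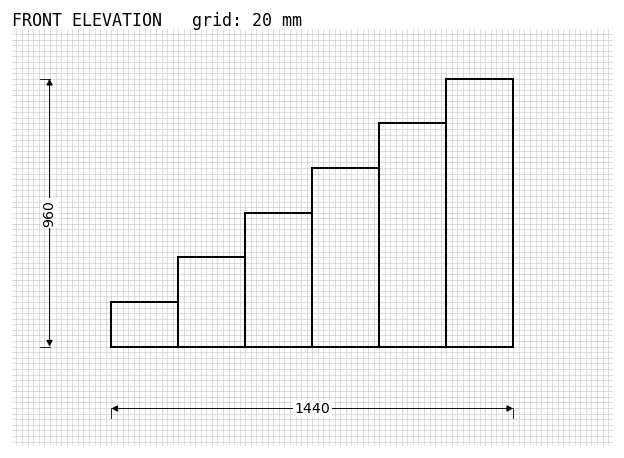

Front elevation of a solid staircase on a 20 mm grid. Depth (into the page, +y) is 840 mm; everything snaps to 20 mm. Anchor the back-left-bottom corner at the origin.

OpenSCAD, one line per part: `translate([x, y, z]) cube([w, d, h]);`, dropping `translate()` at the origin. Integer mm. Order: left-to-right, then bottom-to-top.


cube([240, 840, 160]);
translate([240, 0, 0]) cube([240, 840, 320]);
translate([480, 0, 0]) cube([240, 840, 480]);
translate([720, 0, 0]) cube([240, 840, 640]);
translate([960, 0, 0]) cube([240, 840, 800]);
translate([1200, 0, 0]) cube([240, 840, 960]);


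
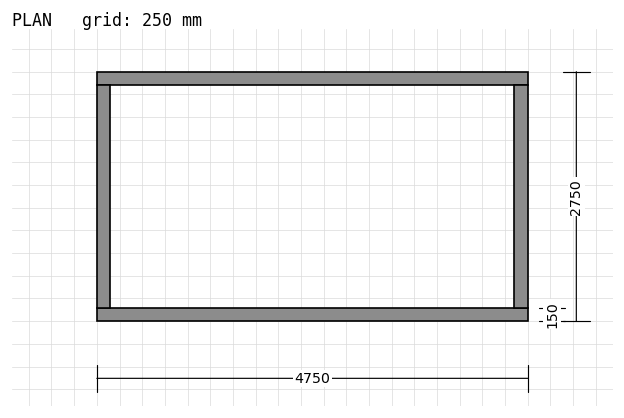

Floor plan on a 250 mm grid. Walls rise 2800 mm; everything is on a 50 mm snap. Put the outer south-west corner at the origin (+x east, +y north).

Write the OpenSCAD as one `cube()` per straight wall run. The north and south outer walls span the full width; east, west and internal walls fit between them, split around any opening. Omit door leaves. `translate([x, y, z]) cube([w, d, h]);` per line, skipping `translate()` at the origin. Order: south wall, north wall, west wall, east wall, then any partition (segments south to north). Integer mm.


cube([4750, 150, 2800]);
translate([0, 2600, 0]) cube([4750, 150, 2800]);
translate([0, 150, 0]) cube([150, 2450, 2800]);
translate([4600, 150, 0]) cube([150, 2450, 2800]);


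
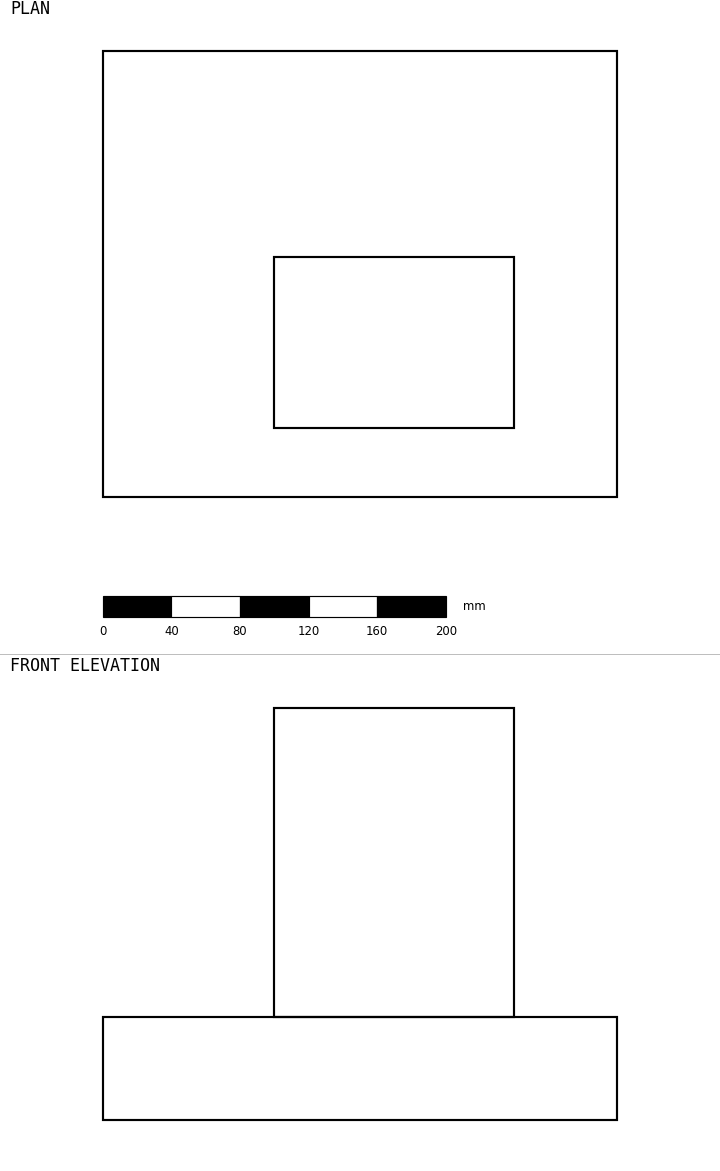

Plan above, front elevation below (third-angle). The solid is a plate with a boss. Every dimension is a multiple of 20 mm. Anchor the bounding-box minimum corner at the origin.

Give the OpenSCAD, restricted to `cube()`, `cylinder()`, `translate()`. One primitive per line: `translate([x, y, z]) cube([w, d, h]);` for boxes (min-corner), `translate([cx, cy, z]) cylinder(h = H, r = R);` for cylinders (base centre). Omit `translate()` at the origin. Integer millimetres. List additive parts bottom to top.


cube([300, 260, 60]);
translate([100, 40, 60]) cube([140, 100, 180]);


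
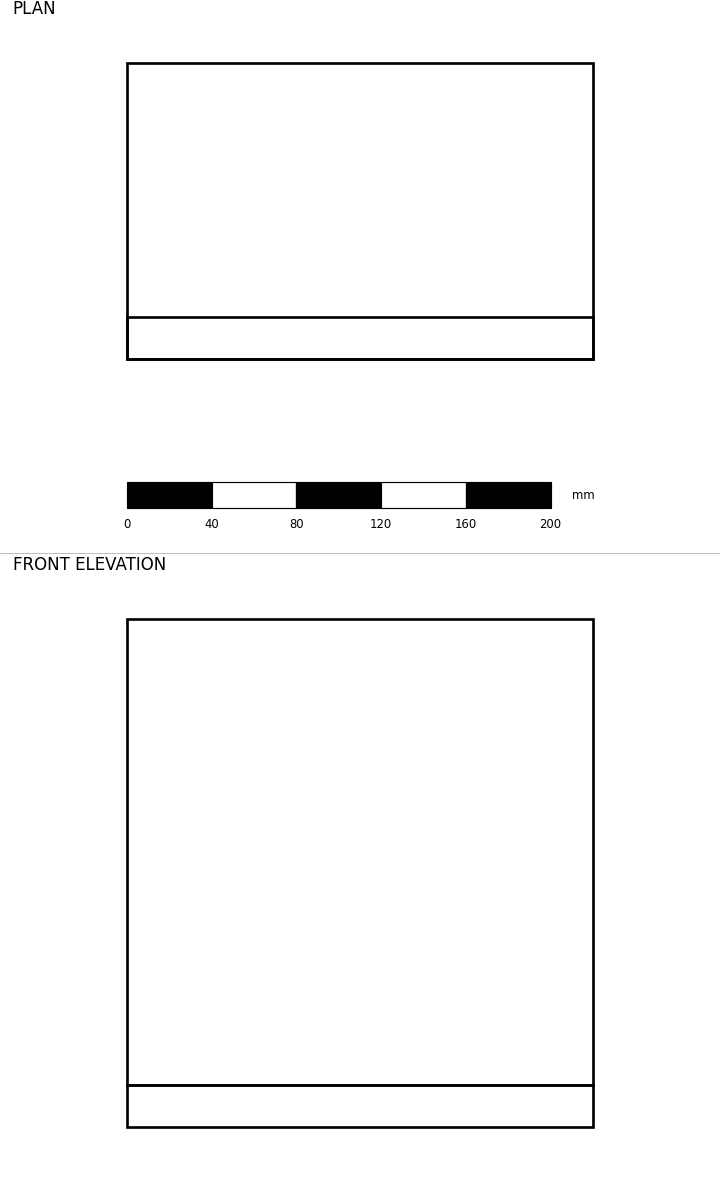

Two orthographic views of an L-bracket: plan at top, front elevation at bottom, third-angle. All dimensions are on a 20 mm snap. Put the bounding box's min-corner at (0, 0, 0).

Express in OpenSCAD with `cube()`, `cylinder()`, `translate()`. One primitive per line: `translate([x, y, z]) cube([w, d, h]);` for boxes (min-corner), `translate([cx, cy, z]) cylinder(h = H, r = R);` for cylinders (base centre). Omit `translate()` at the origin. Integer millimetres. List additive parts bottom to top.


cube([220, 140, 20]);
translate([0, 0, 20]) cube([220, 20, 220]);


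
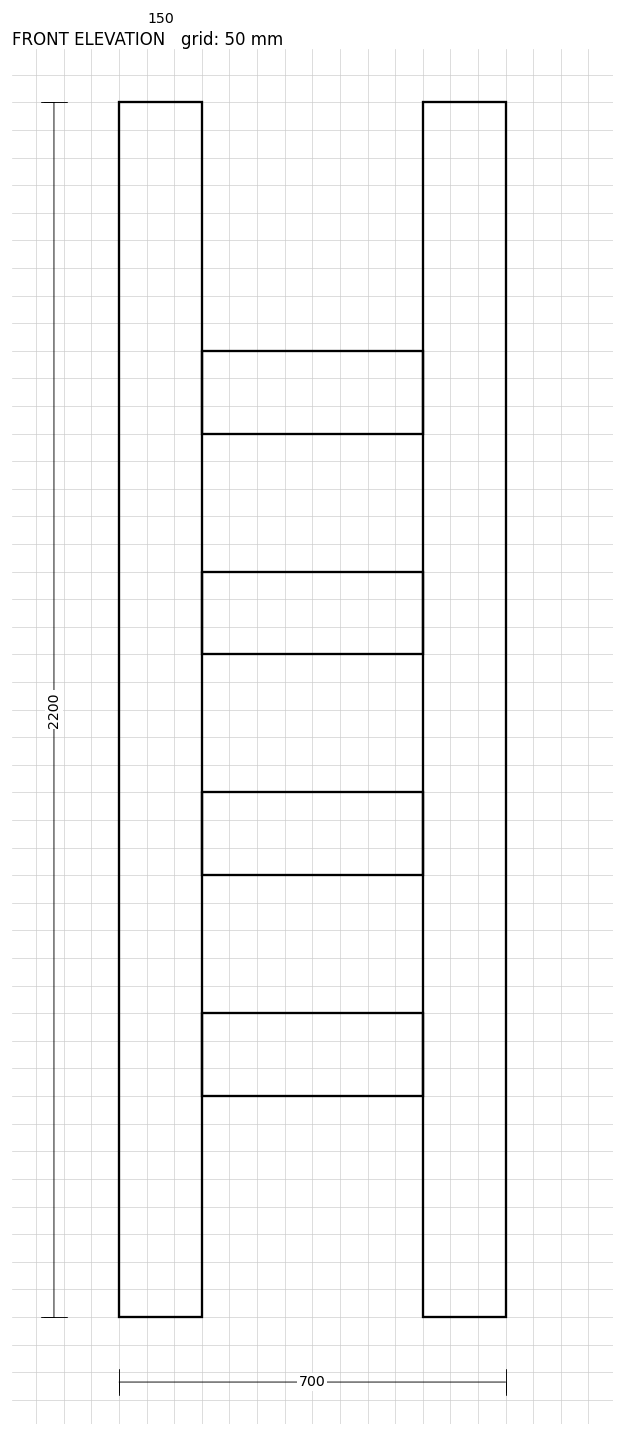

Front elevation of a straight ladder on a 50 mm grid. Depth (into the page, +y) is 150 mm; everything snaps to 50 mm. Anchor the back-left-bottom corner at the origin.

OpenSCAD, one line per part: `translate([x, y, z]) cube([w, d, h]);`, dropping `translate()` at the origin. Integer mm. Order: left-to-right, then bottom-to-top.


cube([150, 150, 2200]);
translate([150, 0, 400]) cube([400, 150, 150]);
translate([150, 0, 800]) cube([400, 150, 150]);
translate([150, 0, 1200]) cube([400, 150, 150]);
translate([150, 0, 1600]) cube([400, 150, 150]);
translate([550, 0, 0]) cube([150, 150, 2200]);
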